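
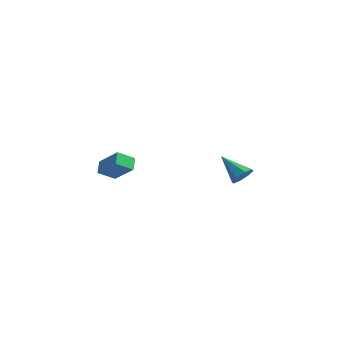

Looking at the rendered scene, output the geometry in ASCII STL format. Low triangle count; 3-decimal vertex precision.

solid 
facet normal 0.787 -0.032 -0.616
outer loop
vertex 0.345 3.767 -1.956
vertex -0.108 3.54 -2.523
vertex 0.127 4.213 -2.258
endloop
endfacet
facet normal 0.180 0.610 0.771
outer loop
vertex 0.345 3.767 -1.956
vertex 0.127 4.213 -2.258
vertex -1.572 3.6 -1.377
endloop
endfacet
facet normal 0.787 -0.032 -0.616
outer loop
vertex 0.127 4.213 -2.258
vertex -0.108 3.54 -2.523
vertex -0.229 4.265 -2.716
endloop
endfacet
facet normal -0.203 0.943 0.265
outer loop
vertex 0.127 4.213 -2.258
vertex -0.229 4.265 -2.716
vertex -1.572 3.6 -1.377
endloop
endfacet
facet normal 0.787 -0.033 -0.616
outer loop
vertex -0.229 4.265 -2.716
vertex -0.108 3.54 -2.523
vertex -0.514 3.893 -3.06
endloop
endfacet
facet normal -0.629 0.730 -0.268
outer loop
vertex -0.229 4.265 -2.716
vertex -0.514 3.893 -3.06
vertex -1.572 3.6 -1.377
endloop
endfacet
facet normal 0.787 -0.031 -0.616
outer loop
vertex -0.514 3.893 -3.06
vertex -0.108 3.54 -2.523
vertex -0.56 3.314 -3.09
endloop
endfacet
facet normal -0.850 0.094 -0.518
outer loop
vertex -0.514 3.893 -3.06
vertex -0.56 3.314 -3.09
vertex -1.572 3.6 -1.377
endloop
endfacet
facet normal 0.788 -0.033 -0.615
outer loop
vertex -0.56 3.314 -3.09
vertex -0.108 3.54 -2.523
vertex -0.342 2.867 -2.787
endloop
endfacet
facet normal -0.736 -0.587 -0.337
outer loop
vertex -0.56 3.314 -3.09
vertex -0.342 2.867 -2.787
vertex -1.572 3.6 -1.377
endloop
endfacet
facet normal 0.788 -0.032 -0.615
outer loop
vertex -0.342 2.867 -2.787
vertex -0.108 3.54 -2.523
vertex 0.013 2.815 -2.33
endloop
endfacet
facet normal -0.353 -0.920 0.170
outer loop
vertex -0.342 2.867 -2.787
vertex 0.013 2.815 -2.33
vertex -1.572 3.6 -1.377
endloop
endfacet
facet normal 0.787 -0.032 -0.615
outer loop
vertex 0.013 2.815 -2.33
vertex -0.108 3.54 -2.523
vertex 0.298 3.188 -1.985
endloop
endfacet
facet normal 0.073 -0.707 0.704
outer loop
vertex 0.013 2.815 -2.33
vertex 0.298 3.188 -1.985
vertex -1.572 3.6 -1.377
endloop
endfacet
facet normal 0.787 -0.033 -0.616
outer loop
vertex 0.298 3.188 -1.985
vertex -0.108 3.54 -2.523
vertex 0.345 3.767 -1.956
endloop
endfacet
facet normal 0.294 -0.072 0.953
outer loop
vertex 0.298 3.188 -1.985
vertex 0.345 3.767 -1.956
vertex -1.572 3.6 -1.377
endloop
endfacet
facet normal -0.786 0.079 -0.613
outer loop
vertex -3.733 -4.461 -0.457
vertex -4.082 -3.861 0.068
vertex -3.216 -3.668 -1.019
endloop
endfacet
facet normal 0.401 -0.689 -0.604
outer loop
vertex -1.918 -3.799 -0.008
vertex -3.733 -4.461 -0.457
vertex -3.216 -3.668 -1.019
endloop
endfacet
facet normal -0.786 0.080 -0.612
outer loop
vertex -3.216 -3.668 -1.019
vertex -4.082 -3.861 0.068
vertex -3.565 -3.069 -0.493
endloop
endfacet
facet normal 0.470 0.721 -0.510
outer loop
vertex -3.565 -3.069 -0.493
vertex -1.918 -3.799 -0.008
vertex -3.216 -3.668 -1.019
endloop
endfacet
facet normal -0.470 -0.720 0.510
outer loop
vertex -3.733 -4.461 -0.457
vertex -2.784 -3.992 1.079
vertex -4.082 -3.861 0.068
endloop
endfacet
facet normal 0.401 -0.689 -0.604
outer loop
vertex -2.435 -4.591 0.553
vertex -3.733 -4.461 -0.457
vertex -1.918 -3.799 -0.008
endloop
endfacet
facet normal -0.469 -0.721 0.510
outer loop
vertex -2.435 -4.591 0.553
vertex -2.784 -3.992 1.079
vertex -3.733 -4.461 -0.457
endloop
endfacet
facet normal -0.401 0.689 0.604
outer loop
vertex -4.082 -3.861 0.068
vertex -2.784 -3.992 1.079
vertex -3.565 -3.069 -0.493
endloop
endfacet
facet normal 0.470 0.720 -0.511
outer loop
vertex -2.267 -3.199 0.517
vertex -1.918 -3.799 -0.008
vertex -3.565 -3.069 -0.493
endloop
endfacet
facet normal -0.401 0.689 0.604
outer loop
vertex -3.565 -3.069 -0.493
vertex -2.784 -3.992 1.079
vertex -2.267 -3.199 0.517
endloop
endfacet
facet normal 0.786 -0.079 0.613
outer loop
vertex -2.267 -3.199 0.517
vertex -2.435 -4.591 0.553
vertex -1.918 -3.799 -0.008
endloop
endfacet
facet normal 0.787 -0.079 0.612
outer loop
vertex -2.784 -3.992 1.079
vertex -2.435 -4.591 0.553
vertex -2.267 -3.199 0.517
endloop
endfacet

endsolid


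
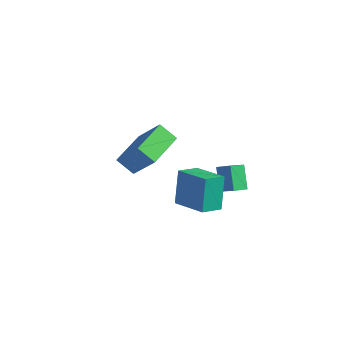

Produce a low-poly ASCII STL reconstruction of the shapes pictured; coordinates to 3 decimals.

solid 
facet normal -0.953 0.140 -0.268
outer loop
vertex 0.851 -1.338 3.701
vertex 1.091 -0.379 3.346
vertex 1.176 -1.971 2.213
endloop
endfacet
facet normal -0.228 -0.913 0.338
outer loop
vertex 2.749 -2.201 2.654
vertex 0.851 -1.338 3.701
vertex 1.176 -1.971 2.213
endloop
endfacet
facet normal -0.953 0.139 -0.267
outer loop
vertex 1.176 -1.971 2.213
vertex 1.091 -0.379 3.346
vertex 1.416 -1.013 1.857
endloop
endfacet
facet normal 0.197 -0.384 -0.902
outer loop
vertex 1.416 -1.013 1.857
vertex 2.749 -2.201 2.654
vertex 1.176 -1.971 2.213
endloop
endfacet
facet normal -0.197 0.383 0.902
outer loop
vertex 0.851 -1.338 3.701
vertex 2.664 -0.609 3.787
vertex 1.091 -0.379 3.346
endloop
endfacet
facet normal -0.228 -0.913 0.339
outer loop
vertex 2.424 -1.567 4.143
vertex 0.851 -1.338 3.701
vertex 2.749 -2.201 2.654
endloop
endfacet
facet normal -0.197 0.385 0.902
outer loop
vertex 2.424 -1.567 4.143
vertex 2.664 -0.609 3.787
vertex 0.851 -1.338 3.701
endloop
endfacet
facet normal 0.228 0.913 -0.339
outer loop
vertex 1.091 -0.379 3.346
vertex 2.664 -0.609 3.787
vertex 1.416 -1.013 1.857
endloop
endfacet
facet normal 0.198 -0.383 -0.902
outer loop
vertex 2.989 -1.242 2.299
vertex 2.749 -2.201 2.654
vertex 1.416 -1.013 1.857
endloop
endfacet
facet normal 0.228 0.913 -0.339
outer loop
vertex 1.416 -1.013 1.857
vertex 2.664 -0.609 3.787
vertex 2.989 -1.242 2.299
endloop
endfacet
facet normal 0.953 -0.140 0.268
outer loop
vertex 2.989 -1.242 2.299
vertex 2.424 -1.567 4.143
vertex 2.749 -2.201 2.654
endloop
endfacet
facet normal 0.953 -0.139 0.268
outer loop
vertex 2.664 -0.609 3.787
vertex 2.424 -1.567 4.143
vertex 2.989 -1.242 2.299
endloop
endfacet
facet normal -0.844 0.010 -0.536
outer loop
vertex 0.236 2.101 1.258
vertex 0.43 2.82 0.966
vertex 0.838 1.549 0.298
endloop
endfacet
facet normal -0.242 -0.899 0.365
outer loop
vertex 1.59 1.54 0.774
vertex 0.236 2.101 1.258
vertex 0.838 1.549 0.298
endloop
endfacet
facet normal -0.844 0.010 -0.536
outer loop
vertex 0.838 1.549 0.298
vertex 0.43 2.82 0.966
vertex 1.032 2.268 0.006
endloop
endfacet
facet normal 0.477 -0.438 -0.762
outer loop
vertex 1.032 2.268 0.006
vertex 1.59 1.54 0.774
vertex 0.838 1.549 0.298
endloop
endfacet
facet normal -0.477 0.438 0.762
outer loop
vertex 0.236 2.101 1.258
vertex 1.182 2.811 1.442
vertex 0.43 2.82 0.966
endloop
endfacet
facet normal -0.242 -0.899 0.365
outer loop
vertex 0.988 2.092 1.734
vertex 0.236 2.101 1.258
vertex 1.59 1.54 0.774
endloop
endfacet
facet normal -0.477 0.438 0.762
outer loop
vertex 0.988 2.092 1.734
vertex 1.182 2.811 1.442
vertex 0.236 2.101 1.258
endloop
endfacet
facet normal 0.242 0.899 -0.365
outer loop
vertex 0.43 2.82 0.966
vertex 1.182 2.811 1.442
vertex 1.032 2.268 0.006
endloop
endfacet
facet normal 0.477 -0.438 -0.762
outer loop
vertex 1.784 2.259 0.482
vertex 1.59 1.54 0.774
vertex 1.032 2.268 0.006
endloop
endfacet
facet normal 0.242 0.899 -0.365
outer loop
vertex 1.032 2.268 0.006
vertex 1.182 2.811 1.442
vertex 1.784 2.259 0.482
endloop
endfacet
facet normal 0.844 -0.010 0.536
outer loop
vertex 1.784 2.259 0.482
vertex 0.988 2.092 1.734
vertex 1.59 1.54 0.774
endloop
endfacet
facet normal 0.844 -0.010 0.536
outer loop
vertex 1.182 2.811 1.442
vertex 0.988 2.092 1.734
vertex 1.784 2.259 0.482
endloop
endfacet
facet normal -0.752 -0.186 0.632
outer loop
vertex -2.62 0.279 2.259
vertex -2.902 2.175 2.482
vertex -3.808 0.269 0.841
endloop
endfacet
facet normal 0.147 -0.982 -0.116
outer loop
vertex -3.018 0.465 0.178
vertex -2.62 0.279 2.259
vertex -3.808 0.269 0.841
endloop
endfacet
facet normal -0.752 -0.187 0.632
outer loop
vertex -3.808 0.269 0.841
vertex -2.902 2.175 2.482
vertex -4.09 2.165 1.065
endloop
endfacet
facet normal -0.642 -0.005 -0.767
outer loop
vertex -4.09 2.165 1.065
vertex -3.018 0.465 0.178
vertex -3.808 0.269 0.841
endloop
endfacet
facet normal 0.642 0.005 0.767
outer loop
vertex -2.62 0.279 2.259
vertex -2.112 2.371 1.819
vertex -2.902 2.175 2.482
endloop
endfacet
facet normal 0.146 -0.982 -0.116
outer loop
vertex -1.83 0.475 1.595
vertex -2.62 0.279 2.259
vertex -3.018 0.465 0.178
endloop
endfacet
facet normal 0.643 0.005 0.766
outer loop
vertex -1.83 0.475 1.595
vertex -2.112 2.371 1.819
vertex -2.62 0.279 2.259
endloop
endfacet
facet normal -0.146 0.982 0.116
outer loop
vertex -2.902 2.175 2.482
vertex -2.112 2.371 1.819
vertex -4.09 2.165 1.065
endloop
endfacet
facet normal -0.643 -0.005 -0.766
outer loop
vertex -3.3 2.361 0.401
vertex -3.018 0.465 0.178
vertex -4.09 2.165 1.065
endloop
endfacet
facet normal -0.146 0.982 0.116
outer loop
vertex -4.09 2.165 1.065
vertex -2.112 2.371 1.819
vertex -3.3 2.361 0.401
endloop
endfacet
facet normal 0.752 0.186 -0.632
outer loop
vertex -3.3 2.361 0.401
vertex -1.83 0.475 1.595
vertex -3.018 0.465 0.178
endloop
endfacet
facet normal 0.752 0.187 -0.632
outer loop
vertex -2.112 2.371 1.819
vertex -1.83 0.475 1.595
vertex -3.3 2.361 0.401
endloop
endfacet

endsolid


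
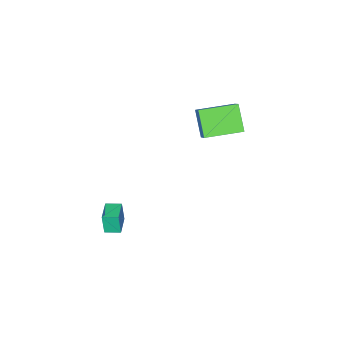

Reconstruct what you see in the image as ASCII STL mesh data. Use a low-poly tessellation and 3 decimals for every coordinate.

solid 
facet normal -0.844 0.534 0.045
outer loop
vertex -4.424 2.861 2.962
vertex -3.865 3.838 1.853
vertex -4.927 2.14 2.074
endloop
endfacet
facet normal -0.354 -0.618 0.702
outer loop
vertex -3.255 1.082 1.987
vertex -4.424 2.861 2.962
vertex -4.927 2.14 2.074
endloop
endfacet
facet normal -0.844 0.534 0.043
outer loop
vertex -4.927 2.14 2.074
vertex -3.865 3.838 1.853
vertex -4.367 3.116 0.965
endloop
endfacet
facet normal -0.402 -0.577 -0.711
outer loop
vertex -4.367 3.116 0.965
vertex -3.255 1.082 1.987
vertex -4.927 2.14 2.074
endloop
endfacet
facet normal 0.402 0.577 0.711
outer loop
vertex -4.424 2.861 2.962
vertex -2.193 2.78 1.766
vertex -3.865 3.838 1.853
endloop
endfacet
facet normal -0.354 -0.618 0.702
outer loop
vertex -2.753 1.804 2.875
vertex -4.424 2.861 2.962
vertex -3.255 1.082 1.987
endloop
endfacet
facet normal 0.402 0.577 0.711
outer loop
vertex -2.753 1.804 2.875
vertex -2.193 2.78 1.766
vertex -4.424 2.861 2.962
endloop
endfacet
facet normal 0.354 0.618 -0.702
outer loop
vertex -3.865 3.838 1.853
vertex -2.193 2.78 1.766
vertex -4.367 3.116 0.965
endloop
endfacet
facet normal -0.402 -0.577 -0.711
outer loop
vertex -2.696 2.059 0.878
vertex -3.255 1.082 1.987
vertex -4.367 3.116 0.965
endloop
endfacet
facet normal 0.354 0.618 -0.702
outer loop
vertex -4.367 3.116 0.965
vertex -2.193 2.78 1.766
vertex -2.696 2.059 0.878
endloop
endfacet
facet normal 0.845 -0.533 -0.044
outer loop
vertex -2.696 2.059 0.878
vertex -2.753 1.804 2.875
vertex -3.255 1.082 1.987
endloop
endfacet
facet normal 0.844 -0.534 -0.044
outer loop
vertex -2.193 2.78 1.766
vertex -2.753 1.804 2.875
vertex -2.696 2.059 0.878
endloop
endfacet
facet normal -0.635 0.765 0.107
outer loop
vertex 1.785 1.186 -1.953
vertex 2.643 1.881 -1.833
vertex 1.803 1.359 -3.08
endloop
endfacet
facet normal -0.773 -0.625 -0.108
outer loop
vertex 2.317 0.739 -3.167
vertex 1.785 1.186 -1.953
vertex 1.803 1.359 -3.08
endloop
endfacet
facet normal -0.635 0.765 0.108
outer loop
vertex 1.803 1.359 -3.08
vertex 2.643 1.881 -1.833
vertex 2.66 2.054 -2.96
endloop
endfacet
facet normal 0.015 0.152 -0.988
outer loop
vertex 2.66 2.054 -2.96
vertex 2.317 0.739 -3.167
vertex 1.803 1.359 -3.08
endloop
endfacet
facet normal -0.015 -0.152 0.988
outer loop
vertex 1.785 1.186 -1.953
vertex 3.157 1.261 -1.92
vertex 2.643 1.881 -1.833
endloop
endfacet
facet normal -0.772 -0.626 -0.108
outer loop
vertex 2.3 0.566 -2.04
vertex 1.785 1.186 -1.953
vertex 2.317 0.739 -3.167
endloop
endfacet
facet normal -0.015 -0.152 0.988
outer loop
vertex 2.3 0.566 -2.04
vertex 3.157 1.261 -1.92
vertex 1.785 1.186 -1.953
endloop
endfacet
facet normal 0.773 0.626 0.108
outer loop
vertex 2.643 1.881 -1.833
vertex 3.157 1.261 -1.92
vertex 2.66 2.054 -2.96
endloop
endfacet
facet normal 0.015 0.152 -0.988
outer loop
vertex 3.175 1.434 -3.047
vertex 2.317 0.739 -3.167
vertex 2.66 2.054 -2.96
endloop
endfacet
facet normal 0.772 0.626 0.108
outer loop
vertex 2.66 2.054 -2.96
vertex 3.157 1.261 -1.92
vertex 3.175 1.434 -3.047
endloop
endfacet
facet normal 0.635 -0.765 -0.108
outer loop
vertex 3.175 1.434 -3.047
vertex 2.3 0.566 -2.04
vertex 2.317 0.739 -3.167
endloop
endfacet
facet normal 0.635 -0.765 -0.107
outer loop
vertex 3.157 1.261 -1.92
vertex 2.3 0.566 -2.04
vertex 3.175 1.434 -3.047
endloop
endfacet

endsolid


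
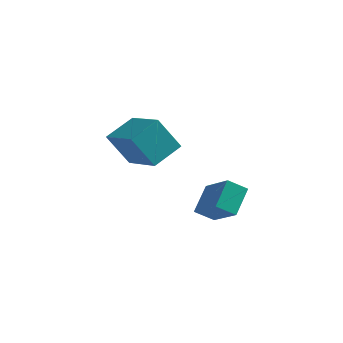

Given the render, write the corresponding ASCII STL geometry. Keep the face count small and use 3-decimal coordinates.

solid 
facet normal -0.488 -0.209 0.847
outer loop
vertex -0.978 -0.046 4.582
vertex -2.509 0.985 3.954
vertex -1.522 -1.223 3.979
endloop
endfacet
facet normal 0.785 -0.528 0.322
outer loop
vertex -0.731 -0.885 2.606
vertex -0.978 -0.046 4.582
vertex -1.522 -1.223 3.979
endloop
endfacet
facet normal -0.489 -0.209 0.847
outer loop
vertex -1.522 -1.223 3.979
vertex -2.509 0.985 3.954
vertex -3.053 -0.192 3.35
endloop
endfacet
facet normal -0.381 -0.823 -0.422
outer loop
vertex -3.053 -0.192 3.35
vertex -0.731 -0.885 2.606
vertex -1.522 -1.223 3.979
endloop
endfacet
facet normal 0.381 0.823 0.422
outer loop
vertex -0.978 -0.046 4.582
vertex -1.718 1.323 2.581
vertex -2.509 0.985 3.954
endloop
endfacet
facet normal 0.785 -0.528 0.323
outer loop
vertex -0.187 0.292 3.21
vertex -0.978 -0.046 4.582
vertex -0.731 -0.885 2.606
endloop
endfacet
facet normal 0.381 0.823 0.422
outer loop
vertex -0.187 0.292 3.21
vertex -1.718 1.323 2.581
vertex -0.978 -0.046 4.582
endloop
endfacet
facet normal -0.785 0.528 -0.322
outer loop
vertex -2.509 0.985 3.954
vertex -1.718 1.323 2.581
vertex -3.053 -0.192 3.35
endloop
endfacet
facet normal -0.381 -0.823 -0.422
outer loop
vertex -2.262 0.146 1.978
vertex -0.731 -0.885 2.606
vertex -3.053 -0.192 3.35
endloop
endfacet
facet normal -0.785 0.528 -0.323
outer loop
vertex -3.053 -0.192 3.35
vertex -1.718 1.323 2.581
vertex -2.262 0.146 1.978
endloop
endfacet
facet normal 0.488 0.209 -0.847
outer loop
vertex -2.262 0.146 1.978
vertex -0.187 0.292 3.21
vertex -0.731 -0.885 2.606
endloop
endfacet
facet normal 0.488 0.208 -0.847
outer loop
vertex -1.718 1.323 2.581
vertex -0.187 0.292 3.21
vertex -2.262 0.146 1.978
endloop
endfacet
facet normal -0.690 0.472 -0.549
outer loop
vertex 1.256 -1.833 1.102
vertex 1.288 -0.813 1.939
vertex 1.892 -1.46 0.623
endloop
endfacet
facet normal -0.024 -0.773 -0.634
outer loop
vertex 3.072 -2.267 1.561
vertex 1.256 -1.833 1.102
vertex 1.892 -1.46 0.623
endloop
endfacet
facet normal -0.690 0.472 -0.549
outer loop
vertex 1.892 -1.46 0.623
vertex 1.288 -0.813 1.939
vertex 1.925 -0.44 1.459
endloop
endfacet
facet normal 0.723 0.424 -0.545
outer loop
vertex 1.925 -0.44 1.459
vertex 3.072 -2.267 1.561
vertex 1.892 -1.46 0.623
endloop
endfacet
facet normal -0.723 -0.424 0.545
outer loop
vertex 1.256 -1.833 1.102
vertex 2.468 -1.62 2.877
vertex 1.288 -0.813 1.939
endloop
endfacet
facet normal -0.025 -0.773 -0.634
outer loop
vertex 2.435 -2.64 2.041
vertex 1.256 -1.833 1.102
vertex 3.072 -2.267 1.561
endloop
endfacet
facet normal -0.724 -0.423 0.545
outer loop
vertex 2.435 -2.64 2.041
vertex 2.468 -1.62 2.877
vertex 1.256 -1.833 1.102
endloop
endfacet
facet normal 0.025 0.773 0.634
outer loop
vertex 1.288 -0.813 1.939
vertex 2.468 -1.62 2.877
vertex 1.925 -0.44 1.459
endloop
endfacet
facet normal 0.724 0.424 -0.544
outer loop
vertex 3.104 -1.247 2.398
vertex 3.072 -2.267 1.561
vertex 1.925 -0.44 1.459
endloop
endfacet
facet normal 0.024 0.773 0.634
outer loop
vertex 1.925 -0.44 1.459
vertex 2.468 -1.62 2.877
vertex 3.104 -1.247 2.398
endloop
endfacet
facet normal 0.690 -0.472 0.549
outer loop
vertex 3.104 -1.247 2.398
vertex 2.435 -2.64 2.041
vertex 3.072 -2.267 1.561
endloop
endfacet
facet normal 0.690 -0.472 0.549
outer loop
vertex 2.468 -1.62 2.877
vertex 2.435 -2.64 2.041
vertex 3.104 -1.247 2.398
endloop
endfacet

endsolid


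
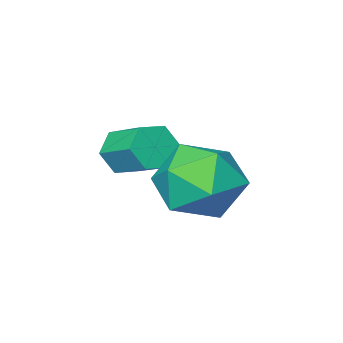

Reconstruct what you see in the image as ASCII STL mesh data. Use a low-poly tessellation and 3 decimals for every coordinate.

solid 
facet normal -0.160 0.877 0.453
outer loop
vertex -3.717 2.318 -1.195
vertex -3.072 1.921 -0.199
vertex -2.483 2.51 -1.132
endloop
endfacet
facet normal -0.136 0.957 -0.256
outer loop
vertex -3.717 2.318 -1.195
vertex -2.483 2.51 -1.132
vertex -3.006 2.147 -2.21
endloop
endfacet
facet normal -0.643 0.542 -0.541
outer loop
vertex -3.717 2.318 -1.195
vertex -3.006 2.147 -2.21
vertex -3.918 1.334 -1.942
endloop
endfacet
facet normal -0.978 0.207 -0.010
outer loop
vertex -3.717 2.318 -1.195
vertex -3.918 1.334 -1.942
vertex -3.96 1.195 -0.699
endloop
endfacet
facet normal -0.680 0.414 0.605
outer loop
vertex -3.717 2.318 -1.195
vertex -3.96 1.195 -0.699
vertex -3.072 1.921 -0.199
endloop
endfacet
facet normal 0.497 0.720 -0.484
outer loop
vertex -3.006 2.147 -2.21
vertex -2.483 2.51 -1.132
vertex -1.92 1.645 -1.841
endloop
endfacet
facet normal 0.459 0.591 0.663
outer loop
vertex -2.483 2.51 -1.132
vertex -3.072 1.921 -0.199
vertex -1.962 1.506 -0.598
endloop
endfacet
facet normal -0.383 -0.159 0.910
outer loop
vertex -3.072 1.921 -0.199
vertex -3.96 1.195 -0.699
vertex -2.874 0.693 -0.33
endloop
endfacet
facet normal -0.865 -0.494 -0.084
outer loop
vertex -3.96 1.195 -0.699
vertex -3.918 1.334 -1.942
vertex -3.397 0.33 -1.408
endloop
endfacet
facet normal -0.322 0.049 -0.946
outer loop
vertex -3.918 1.334 -1.942
vertex -3.006 2.147 -2.21
vertex -2.808 0.919 -2.341
endloop
endfacet
facet normal 0.978 -0.207 0.010
outer loop
vertex -2.163 0.522 -1.345
vertex -1.92 1.645 -1.841
vertex -1.962 1.506 -0.598
endloop
endfacet
facet normal 0.643 -0.542 0.541
outer loop
vertex -2.163 0.522 -1.345
vertex -1.962 1.506 -0.598
vertex -2.874 0.693 -0.33
endloop
endfacet
facet normal 0.136 -0.957 0.256
outer loop
vertex -2.163 0.522 -1.345
vertex -2.874 0.693 -0.33
vertex -3.397 0.33 -1.408
endloop
endfacet
facet normal 0.160 -0.877 -0.453
outer loop
vertex -2.163 0.522 -1.345
vertex -3.397 0.33 -1.408
vertex -2.808 0.919 -2.341
endloop
endfacet
facet normal 0.680 -0.414 -0.605
outer loop
vertex -2.163 0.522 -1.345
vertex -2.808 0.919 -2.341
vertex -1.92 1.645 -1.841
endloop
endfacet
facet normal 0.865 0.494 0.084
outer loop
vertex -1.962 1.506 -0.598
vertex -1.92 1.645 -1.841
vertex -2.483 2.51 -1.132
endloop
endfacet
facet normal 0.322 -0.049 0.946
outer loop
vertex -2.874 0.693 -0.33
vertex -1.962 1.506 -0.598
vertex -3.072 1.921 -0.199
endloop
endfacet
facet normal -0.497 -0.720 0.484
outer loop
vertex -3.397 0.33 -1.408
vertex -2.874 0.693 -0.33
vertex -3.96 1.195 -0.699
endloop
endfacet
facet normal -0.459 -0.591 -0.663
outer loop
vertex -2.808 0.919 -2.341
vertex -3.397 0.33 -1.408
vertex -3.918 1.334 -1.942
endloop
endfacet
facet normal 0.383 0.159 -0.910
outer loop
vertex -1.92 1.645 -1.841
vertex -2.808 0.919 -2.341
vertex -3.006 2.147 -2.21
endloop
endfacet
facet normal 0.061 -0.889 -0.455
outer loop
vertex -2.294 -1.479 -0.633
vertex -2.539 -1.179 -1.252
vertex -1.822 -1.2 -1.115
endloop
endfacet
facet normal 0.760 -0.255 0.597
outer loop
vertex -2.294 -1.479 -0.633
vertex -1.822 -1.2 -1.115
vertex -2.376 -0.262 -0.01
endloop
endfacet
facet normal 0.760 -0.255 0.597
outer loop
vertex -2.376 -0.262 -0.01
vertex -1.822 -1.2 -1.115
vertex -1.904 0.017 -0.492
endloop
endfacet
facet normal -0.059 0.888 0.456
outer loop
vertex -2.376 -0.262 -0.01
vertex -1.904 0.017 -0.492
vertex -2.621 0.039 -0.628
endloop
endfacet
facet normal 0.061 -0.889 -0.455
outer loop
vertex -1.822 -1.2 -1.115
vertex -2.539 -1.179 -1.252
vertex -2.067 -0.9 -1.734
endloop
endfacet
facet normal 0.940 0.203 -0.274
outer loop
vertex -1.822 -1.2 -1.115
vertex -2.067 -0.9 -1.734
vertex -1.904 0.017 -0.492
endloop
endfacet
facet normal 0.940 0.203 -0.274
outer loop
vertex -1.904 0.017 -0.492
vertex -2.067 -0.9 -1.734
vertex -2.149 0.317 -1.111
endloop
endfacet
facet normal -0.059 0.889 0.454
outer loop
vertex -1.904 0.017 -0.492
vertex -2.149 0.317 -1.111
vertex -2.621 0.039 -0.628
endloop
endfacet
facet normal 0.059 -0.888 -0.456
outer loop
vertex -2.067 -0.9 -1.734
vertex -2.539 -1.179 -1.252
vertex -2.784 -0.878 -1.87
endloop
endfacet
facet normal 0.179 0.458 -0.871
outer loop
vertex -2.067 -0.9 -1.734
vertex -2.784 -0.878 -1.87
vertex -2.149 0.317 -1.111
endloop
endfacet
facet normal 0.179 0.458 -0.871
outer loop
vertex -2.149 0.317 -1.111
vertex -2.784 -0.878 -1.87
vertex -2.866 0.339 -1.247
endloop
endfacet
facet normal -0.059 0.889 0.454
outer loop
vertex -2.149 0.317 -1.111
vertex -2.866 0.339 -1.247
vertex -2.621 0.039 -0.628
endloop
endfacet
facet normal 0.059 -0.888 -0.456
outer loop
vertex -2.784 -0.878 -1.87
vertex -2.539 -1.179 -1.252
vertex -3.256 -1.157 -1.388
endloop
endfacet
facet normal -0.760 0.255 -0.597
outer loop
vertex -2.784 -0.878 -1.87
vertex -3.256 -1.157 -1.388
vertex -2.866 0.339 -1.247
endloop
endfacet
facet normal -0.760 0.255 -0.597
outer loop
vertex -2.866 0.339 -1.247
vertex -3.256 -1.157 -1.388
vertex -3.338 0.06 -0.765
endloop
endfacet
facet normal -0.061 0.889 0.455
outer loop
vertex -2.866 0.339 -1.247
vertex -3.338 0.06 -0.765
vertex -2.621 0.039 -0.628
endloop
endfacet
facet normal 0.059 -0.889 -0.454
outer loop
vertex -3.256 -1.157 -1.388
vertex -2.539 -1.179 -1.252
vertex -3.011 -1.457 -0.769
endloop
endfacet
facet normal -0.940 -0.203 0.274
outer loop
vertex -3.256 -1.157 -1.388
vertex -3.011 -1.457 -0.769
vertex -3.338 0.06 -0.765
endloop
endfacet
facet normal -0.940 -0.203 0.274
outer loop
vertex -3.338 0.06 -0.765
vertex -3.011 -1.457 -0.769
vertex -3.093 -0.24 -0.146
endloop
endfacet
facet normal -0.061 0.889 0.455
outer loop
vertex -3.338 0.06 -0.765
vertex -3.093 -0.24 -0.146
vertex -2.621 0.039 -0.628
endloop
endfacet
facet normal 0.059 -0.889 -0.454
outer loop
vertex -3.011 -1.457 -0.769
vertex -2.539 -1.179 -1.252
vertex -2.294 -1.479 -0.633
endloop
endfacet
facet normal -0.179 -0.458 0.871
outer loop
vertex -3.011 -1.457 -0.769
vertex -2.294 -1.479 -0.633
vertex -3.093 -0.24 -0.146
endloop
endfacet
facet normal -0.179 -0.458 0.871
outer loop
vertex -3.093 -0.24 -0.146
vertex -2.294 -1.479 -0.633
vertex -2.376 -0.262 -0.01
endloop
endfacet
facet normal -0.059 0.888 0.456
outer loop
vertex -3.093 -0.24 -0.146
vertex -2.376 -0.262 -0.01
vertex -2.621 0.039 -0.628
endloop
endfacet

endsolid


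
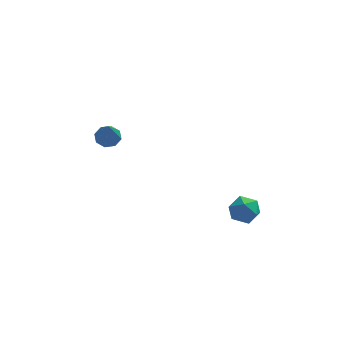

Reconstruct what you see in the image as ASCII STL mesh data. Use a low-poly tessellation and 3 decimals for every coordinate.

solid 
facet normal -0.262 0.917 0.302
outer loop
vertex 1.921 -1.14 -0.742
vertex 2.25 -1.285 -0.017
vertex 2.699 -0.962 -0.608
endloop
endfacet
facet normal -0.138 0.906 -0.401
outer loop
vertex 1.921 -1.14 -0.742
vertex 2.699 -0.962 -0.608
vertex 2.477 -1.305 -1.307
endloop
endfacet
facet normal -0.579 0.427 -0.694
outer loop
vertex 1.921 -1.14 -0.742
vertex 2.477 -1.305 -1.307
vertex 1.89 -1.84 -1.147
endloop
endfacet
facet normal -0.974 0.143 -0.173
outer loop
vertex 1.921 -1.14 -0.742
vertex 1.89 -1.84 -1.147
vertex 1.75 -1.828 -0.35
endloop
endfacet
facet normal -0.778 0.445 0.442
outer loop
vertex 1.921 -1.14 -0.742
vertex 1.75 -1.828 -0.35
vertex 2.25 -1.285 -0.017
endloop
endfacet
facet normal 0.532 0.681 -0.503
outer loop
vertex 2.477 -1.305 -1.307
vertex 2.699 -0.962 -0.608
vertex 3.15 -1.552 -0.93
endloop
endfacet
facet normal 0.331 0.699 0.634
outer loop
vertex 2.699 -0.962 -0.608
vertex 2.25 -1.285 -0.017
vertex 3.01 -1.54 -0.133
endloop
endfacet
facet normal -0.505 -0.063 0.861
outer loop
vertex 2.25 -1.285 -0.017
vertex 1.75 -1.828 -0.35
vertex 2.423 -2.075 0.027
endloop
endfacet
facet normal -0.822 -0.554 -0.136
outer loop
vertex 1.75 -1.828 -0.35
vertex 1.89 -1.84 -1.147
vertex 2.201 -2.418 -0.672
endloop
endfacet
facet normal -0.181 -0.094 -0.979
outer loop
vertex 1.89 -1.84 -1.147
vertex 2.477 -1.305 -1.307
vertex 2.65 -2.095 -1.263
endloop
endfacet
facet normal 0.974 -0.143 0.173
outer loop
vertex 2.979 -2.24 -0.538
vertex 3.15 -1.552 -0.93
vertex 3.01 -1.54 -0.133
endloop
endfacet
facet normal 0.579 -0.427 0.694
outer loop
vertex 2.979 -2.24 -0.538
vertex 3.01 -1.54 -0.133
vertex 2.423 -2.075 0.027
endloop
endfacet
facet normal 0.138 -0.906 0.401
outer loop
vertex 2.979 -2.24 -0.538
vertex 2.423 -2.075 0.027
vertex 2.201 -2.418 -0.672
endloop
endfacet
facet normal 0.262 -0.917 -0.302
outer loop
vertex 2.979 -2.24 -0.538
vertex 2.201 -2.418 -0.672
vertex 2.65 -2.095 -1.263
endloop
endfacet
facet normal 0.778 -0.445 -0.442
outer loop
vertex 2.979 -2.24 -0.538
vertex 2.65 -2.095 -1.263
vertex 3.15 -1.552 -0.93
endloop
endfacet
facet normal 0.822 0.554 0.136
outer loop
vertex 3.01 -1.54 -0.133
vertex 3.15 -1.552 -0.93
vertex 2.699 -0.962 -0.608
endloop
endfacet
facet normal 0.181 0.094 0.979
outer loop
vertex 2.423 -2.075 0.027
vertex 3.01 -1.54 -0.133
vertex 2.25 -1.285 -0.017
endloop
endfacet
facet normal -0.532 -0.681 0.503
outer loop
vertex 2.201 -2.418 -0.672
vertex 2.423 -2.075 0.027
vertex 1.75 -1.828 -0.35
endloop
endfacet
facet normal -0.331 -0.699 -0.634
outer loop
vertex 2.65 -2.095 -1.263
vertex 2.201 -2.418 -0.672
vertex 1.89 -1.84 -1.147
endloop
endfacet
facet normal 0.505 0.063 -0.861
outer loop
vertex 3.15 -1.552 -0.93
vertex 2.65 -2.095 -1.263
vertex 2.477 -1.305 -1.307
endloop
endfacet
facet normal -0.053 0.624 -0.779
outer loop
vertex -3.38 1.373 1.362
vertex -3.725 1.773 1.706
vertex -3.109 1.693 1.6
endloop
endfacet
facet normal 0.809 -0.564 -0.163
outer loop
vertex -3.38 1.373 1.362
vertex -3.109 1.693 1.6
vertex -3.615 0.467 3.334
endloop
endfacet
facet normal -0.053 0.625 -0.779
outer loop
vertex -3.109 1.693 1.6
vertex -3.725 1.773 1.706
vertex -3.199 2.059 1.9
endloop
endfacet
facet normal 0.959 0.004 0.283
outer loop
vertex -3.109 1.693 1.6
vertex -3.199 2.059 1.9
vertex -3.615 0.467 3.334
endloop
endfacet
facet normal -0.052 0.624 -0.779
outer loop
vertex -3.199 2.059 1.9
vertex -3.725 1.773 1.706
vertex -3.597 2.258 2.086
endloop
endfacet
facet normal 0.556 0.472 0.685
outer loop
vertex -3.199 2.059 1.9
vertex -3.597 2.258 2.086
vertex -3.615 0.467 3.334
endloop
endfacet
facet normal -0.053 0.624 -0.779
outer loop
vertex -3.597 2.258 2.086
vertex -3.725 1.773 1.706
vertex -4.07 2.172 2.049
endloop
endfacet
facet normal -0.166 0.565 0.808
outer loop
vertex -3.597 2.258 2.086
vertex -4.07 2.172 2.049
vertex -3.615 0.467 3.334
endloop
endfacet
facet normal -0.052 0.625 -0.779
outer loop
vertex -4.07 2.172 2.049
vertex -3.725 1.773 1.706
vertex -4.341 1.853 1.811
endloop
endfacet
facet normal -0.781 0.230 0.581
outer loop
vertex -4.07 2.172 2.049
vertex -4.341 1.853 1.811
vertex -3.615 0.467 3.334
endloop
endfacet
facet normal -0.052 0.624 -0.779
outer loop
vertex -4.341 1.853 1.811
vertex -3.725 1.773 1.706
vertex -4.251 1.486 1.511
endloop
endfacet
facet normal -0.931 -0.339 0.135
outer loop
vertex -4.341 1.853 1.811
vertex -4.251 1.486 1.511
vertex -3.615 0.467 3.334
endloop
endfacet
facet normal -0.052 0.625 -0.779
outer loop
vertex -4.251 1.486 1.511
vertex -3.725 1.773 1.706
vertex -3.853 1.287 1.325
endloop
endfacet
facet normal -0.528 -0.806 -0.267
outer loop
vertex -4.251 1.486 1.511
vertex -3.853 1.287 1.325
vertex -3.615 0.467 3.334
endloop
endfacet
facet normal -0.053 0.625 -0.779
outer loop
vertex -3.853 1.287 1.325
vertex -3.725 1.773 1.706
vertex -3.38 1.373 1.362
endloop
endfacet
facet normal 0.194 -0.900 -0.390
outer loop
vertex -3.853 1.287 1.325
vertex -3.38 1.373 1.362
vertex -3.615 0.467 3.334
endloop
endfacet

endsolid


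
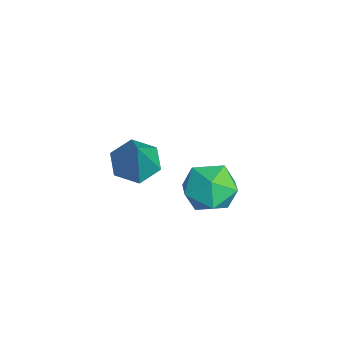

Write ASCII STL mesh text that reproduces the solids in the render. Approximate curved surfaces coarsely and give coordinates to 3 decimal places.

solid 
facet normal -0.509 0.078 -0.857
outer loop
vertex 0.477 -1.34 -0.137
vertex 0.096 -1.976 0.031
vertex -0.174 -1.301 0.253
endloop
endfacet
facet normal 0.269 0.894 0.359
outer loop
vertex 0.477 -1.34 -0.137
vertex -0.174 -1.301 0.253
vertex 0.924 -2.104 1.429
endloop
endfacet
facet normal -0.508 0.079 -0.858
outer loop
vertex -0.174 -1.301 0.253
vertex 0.096 -1.976 0.031
vertex -0.555 -1.937 0.42
endloop
endfacet
facet normal -0.460 0.473 0.752
outer loop
vertex -0.174 -1.301 0.253
vertex -0.555 -1.937 0.42
vertex 0.924 -2.104 1.429
endloop
endfacet
facet normal -0.508 0.079 -0.858
outer loop
vertex -0.555 -1.937 0.42
vertex 0.096 -1.976 0.031
vertex -0.285 -2.612 0.198
endloop
endfacet
facet normal -0.537 -0.450 0.713
outer loop
vertex -0.555 -1.937 0.42
vertex -0.285 -2.612 0.198
vertex 0.924 -2.104 1.429
endloop
endfacet
facet normal -0.507 0.079 -0.858
outer loop
vertex -0.285 -2.612 0.198
vertex 0.096 -1.976 0.031
vertex 0.367 -2.651 -0.191
endloop
endfacet
facet normal 0.112 -0.953 0.283
outer loop
vertex -0.285 -2.612 0.198
vertex 0.367 -2.651 -0.191
vertex 0.924 -2.104 1.429
endloop
endfacet
facet normal -0.507 0.079 -0.858
outer loop
vertex 0.367 -2.651 -0.191
vertex 0.096 -1.976 0.031
vertex 0.748 -2.015 -0.358
endloop
endfacet
facet normal 0.840 -0.532 -0.109
outer loop
vertex 0.367 -2.651 -0.191
vertex 0.748 -2.015 -0.358
vertex 0.924 -2.104 1.429
endloop
endfacet
facet normal -0.507 0.077 -0.858
outer loop
vertex 0.748 -2.015 -0.358
vertex 0.096 -1.976 0.031
vertex 0.477 -1.34 -0.137
endloop
endfacet
facet normal 0.917 0.392 -0.071
outer loop
vertex 0.748 -2.015 -0.358
vertex 0.477 -1.34 -0.137
vertex 0.924 -2.104 1.429
endloop
endfacet
facet normal -0.849 -0.457 0.266
outer loop
vertex -1.652 0.559 -2.479
vertex -1.31 -0.27 -2.813
vertex -1.158 -0.022 -1.901
endloop
endfacet
facet normal -0.709 0.093 0.699
outer loop
vertex -1.652 0.559 -2.479
vertex -1.158 -0.022 -1.901
vertex -1.007 0.922 -1.873
endloop
endfacet
facet normal -0.667 0.682 0.301
outer loop
vertex -1.652 0.559 -2.479
vertex -1.007 0.922 -1.873
vertex -1.067 1.258 -2.766
endloop
endfacet
facet normal -0.780 0.498 -0.379
outer loop
vertex -1.652 0.559 -2.479
vertex -1.067 1.258 -2.766
vertex -1.254 0.522 -3.348
endloop
endfacet
facet normal -0.893 -0.207 -0.400
outer loop
vertex -1.652 0.559 -2.479
vertex -1.254 0.522 -3.348
vertex -1.31 -0.27 -2.813
endloop
endfacet
facet normal -0.070 -0.018 0.997
outer loop
vertex -1.007 0.922 -1.873
vertex -1.158 -0.022 -1.901
vertex -0.266 0.318 -1.832
endloop
endfacet
facet normal -0.295 -0.909 0.296
outer loop
vertex -1.158 -0.022 -1.901
vertex -1.31 -0.27 -2.813
vertex -0.453 -0.418 -2.414
endloop
endfacet
facet normal -0.367 -0.503 -0.783
outer loop
vertex -1.31 -0.27 -2.813
vertex -1.254 0.522 -3.348
vertex -0.513 -0.082 -3.307
endloop
endfacet
facet normal -0.185 0.638 -0.747
outer loop
vertex -1.254 0.522 -3.348
vertex -1.067 1.258 -2.766
vertex -0.362 0.862 -3.279
endloop
endfacet
facet normal -0.002 0.936 0.352
outer loop
vertex -1.067 1.258 -2.766
vertex -1.007 0.922 -1.873
vertex -0.21 1.11 -2.367
endloop
endfacet
facet normal 0.780 -0.498 0.379
outer loop
vertex 0.132 0.281 -2.701
vertex -0.266 0.318 -1.832
vertex -0.453 -0.418 -2.414
endloop
endfacet
facet normal 0.667 -0.682 -0.301
outer loop
vertex 0.132 0.281 -2.701
vertex -0.453 -0.418 -2.414
vertex -0.513 -0.082 -3.307
endloop
endfacet
facet normal 0.709 -0.093 -0.699
outer loop
vertex 0.132 0.281 -2.701
vertex -0.513 -0.082 -3.307
vertex -0.362 0.862 -3.279
endloop
endfacet
facet normal 0.849 0.457 -0.266
outer loop
vertex 0.132 0.281 -2.701
vertex -0.362 0.862 -3.279
vertex -0.21 1.11 -2.367
endloop
endfacet
facet normal 0.893 0.207 0.400
outer loop
vertex 0.132 0.281 -2.701
vertex -0.21 1.11 -2.367
vertex -0.266 0.318 -1.832
endloop
endfacet
facet normal 0.185 -0.638 0.747
outer loop
vertex -0.453 -0.418 -2.414
vertex -0.266 0.318 -1.832
vertex -1.158 -0.022 -1.901
endloop
endfacet
facet normal 0.002 -0.936 -0.352
outer loop
vertex -0.513 -0.082 -3.307
vertex -0.453 -0.418 -2.414
vertex -1.31 -0.27 -2.813
endloop
endfacet
facet normal 0.070 0.018 -0.997
outer loop
vertex -0.362 0.862 -3.279
vertex -0.513 -0.082 -3.307
vertex -1.254 0.522 -3.348
endloop
endfacet
facet normal 0.295 0.909 -0.296
outer loop
vertex -0.21 1.11 -2.367
vertex -0.362 0.862 -3.279
vertex -1.067 1.258 -2.766
endloop
endfacet
facet normal 0.367 0.503 0.783
outer loop
vertex -0.266 0.318 -1.832
vertex -0.21 1.11 -2.367
vertex -1.007 0.922 -1.873
endloop
endfacet

endsolid


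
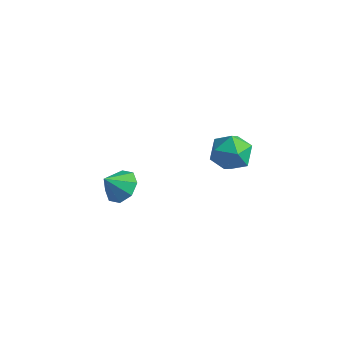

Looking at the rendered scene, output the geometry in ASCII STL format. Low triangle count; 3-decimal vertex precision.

solid 
facet normal 0.317 0.587 -0.745
outer loop
vertex -1.588 0.403 -4.481
vertex -2.129 1.16 -4.115
vertex -1.196 0.827 -3.98
endloop
endfacet
facet normal 0.474 -0.819 0.323
outer loop
vertex -1.588 0.403 -4.481
vertex -1.196 0.827 -3.98
vertex -2.551 0.38 -3.125
endloop
endfacet
facet normal 0.317 0.588 -0.744
outer loop
vertex -1.196 0.827 -3.98
vertex -2.129 1.16 -4.115
vertex -1.35 1.446 -3.557
endloop
endfacet
facet normal 0.580 -0.356 0.733
outer loop
vertex -1.196 0.827 -3.98
vertex -1.35 1.446 -3.557
vertex -2.551 0.38 -3.125
endloop
endfacet
facet normal 0.318 0.586 -0.745
outer loop
vertex -1.35 1.446 -3.557
vertex -2.129 1.16 -4.115
vertex -1.96 1.898 -3.462
endloop
endfacet
facet normal 0.239 0.121 0.963
outer loop
vertex -1.35 1.446 -3.557
vertex -1.96 1.898 -3.462
vertex -2.551 0.38 -3.125
endloop
endfacet
facet normal 0.318 0.586 -0.745
outer loop
vertex -1.96 1.898 -3.462
vertex -2.129 1.16 -4.115
vertex -2.669 1.918 -3.749
endloop
endfacet
facet normal -0.346 0.330 0.878
outer loop
vertex -1.96 1.898 -3.462
vertex -2.669 1.918 -3.749
vertex -2.551 0.38 -3.125
endloop
endfacet
facet normal 0.319 0.586 -0.745
outer loop
vertex -2.669 1.918 -3.749
vertex -2.129 1.16 -4.115
vertex -3.062 1.494 -4.251
endloop
endfacet
facet normal -0.836 0.150 0.528
outer loop
vertex -2.669 1.918 -3.749
vertex -3.062 1.494 -4.251
vertex -2.551 0.38 -3.125
endloop
endfacet
facet normal 0.318 0.586 -0.745
outer loop
vertex -3.062 1.494 -4.251
vertex -2.129 1.16 -4.115
vertex -2.908 0.874 -4.673
endloop
endfacet
facet normal -0.942 -0.314 0.117
outer loop
vertex -3.062 1.494 -4.251
vertex -2.908 0.874 -4.673
vertex -2.551 0.38 -3.125
endloop
endfacet
facet normal 0.318 0.587 -0.744
outer loop
vertex -2.908 0.874 -4.673
vertex -2.129 1.16 -4.115
vertex -2.297 0.422 -4.769
endloop
endfacet
facet normal -0.602 -0.790 -0.113
outer loop
vertex -2.908 0.874 -4.673
vertex -2.297 0.422 -4.769
vertex -2.551 0.38 -3.125
endloop
endfacet
facet normal 0.318 0.587 -0.744
outer loop
vertex -2.297 0.422 -4.769
vertex -2.129 1.16 -4.115
vertex -1.588 0.403 -4.481
endloop
endfacet
facet normal -0.015 -0.999 -0.028
outer loop
vertex -2.297 0.422 -4.769
vertex -1.588 0.403 -4.481
vertex -2.551 0.38 -3.125
endloop
endfacet
facet normal 0.283 0.958 0.056
outer loop
vertex 4.174 2.732 1.072
vertex 3.489 2.884 1.938
vertex 4.542 2.563 2.11
endloop
endfacet
facet normal 0.811 0.550 -0.198
outer loop
vertex 4.174 2.732 1.072
vertex 4.542 2.563 2.11
vertex 4.824 1.855 1.297
endloop
endfacet
facet normal 0.574 0.224 -0.787
outer loop
vertex 4.174 2.732 1.072
vertex 4.824 1.855 1.297
vertex 3.944 1.739 0.622
endloop
endfacet
facet normal -0.099 0.430 -0.897
outer loop
vertex 4.174 2.732 1.072
vertex 3.944 1.739 0.622
vertex 3.119 2.375 1.018
endloop
endfacet
facet normal -0.280 0.883 -0.376
outer loop
vertex 4.174 2.732 1.072
vertex 3.119 2.375 1.018
vertex 3.489 2.884 1.938
endloop
endfacet
facet normal 0.956 0.050 0.288
outer loop
vertex 4.824 1.855 1.297
vertex 4.542 2.563 2.11
vertex 4.541 1.465 2.302
endloop
endfacet
facet normal 0.102 0.708 0.699
outer loop
vertex 4.542 2.563 2.11
vertex 3.489 2.884 1.938
vertex 3.716 2.101 2.698
endloop
endfacet
facet normal -0.809 0.588 0.000
outer loop
vertex 3.489 2.884 1.938
vertex 3.119 2.375 1.018
vertex 2.836 1.985 2.023
endloop
endfacet
facet normal -0.518 -0.147 -0.843
outer loop
vertex 3.119 2.375 1.018
vertex 3.944 1.739 0.622
vertex 3.118 1.277 1.21
endloop
endfacet
facet normal 0.573 -0.479 -0.665
outer loop
vertex 3.944 1.739 0.622
vertex 4.824 1.855 1.297
vertex 4.171 0.956 1.382
endloop
endfacet
facet normal 0.099 -0.430 0.897
outer loop
vertex 3.486 1.108 2.248
vertex 4.541 1.465 2.302
vertex 3.716 2.101 2.698
endloop
endfacet
facet normal -0.574 -0.224 0.787
outer loop
vertex 3.486 1.108 2.248
vertex 3.716 2.101 2.698
vertex 2.836 1.985 2.023
endloop
endfacet
facet normal -0.811 -0.550 0.198
outer loop
vertex 3.486 1.108 2.248
vertex 2.836 1.985 2.023
vertex 3.118 1.277 1.21
endloop
endfacet
facet normal -0.283 -0.958 -0.056
outer loop
vertex 3.486 1.108 2.248
vertex 3.118 1.277 1.21
vertex 4.171 0.956 1.382
endloop
endfacet
facet normal 0.280 -0.883 0.376
outer loop
vertex 3.486 1.108 2.248
vertex 4.171 0.956 1.382
vertex 4.541 1.465 2.302
endloop
endfacet
facet normal 0.518 0.147 0.843
outer loop
vertex 3.716 2.101 2.698
vertex 4.541 1.465 2.302
vertex 4.542 2.563 2.11
endloop
endfacet
facet normal -0.573 0.479 0.665
outer loop
vertex 2.836 1.985 2.023
vertex 3.716 2.101 2.698
vertex 3.489 2.884 1.938
endloop
endfacet
facet normal -0.956 -0.050 -0.288
outer loop
vertex 3.118 1.277 1.21
vertex 2.836 1.985 2.023
vertex 3.119 2.375 1.018
endloop
endfacet
facet normal -0.102 -0.708 -0.699
outer loop
vertex 4.171 0.956 1.382
vertex 3.118 1.277 1.21
vertex 3.944 1.739 0.622
endloop
endfacet
facet normal 0.809 -0.588 -0.000
outer loop
vertex 4.541 1.465 2.302
vertex 4.171 0.956 1.382
vertex 4.824 1.855 1.297
endloop
endfacet

endsolid


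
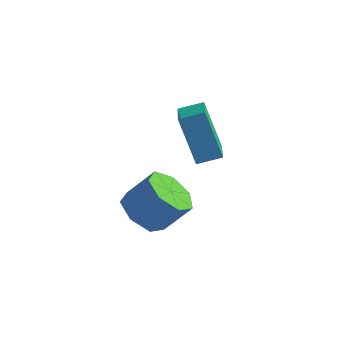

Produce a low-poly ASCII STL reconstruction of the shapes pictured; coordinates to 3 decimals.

solid 
facet normal -0.788 -0.547 -0.282
outer loop
vertex -1.779 2.836 2.966
vertex -2.437 4.06 2.429
vertex -0.977 2.538 1.303
endloop
endfacet
facet normal 0.442 -0.822 0.360
outer loop
vertex -0.283 3.02 1.551
vertex -1.779 2.836 2.966
vertex -0.977 2.538 1.303
endloop
endfacet
facet normal -0.788 -0.547 -0.282
outer loop
vertex -0.977 2.538 1.303
vertex -2.437 4.06 2.429
vertex -1.635 3.762 0.766
endloop
endfacet
facet normal 0.429 -0.160 -0.889
outer loop
vertex -1.635 3.762 0.766
vertex -0.283 3.02 1.551
vertex -0.977 2.538 1.303
endloop
endfacet
facet normal -0.429 0.160 0.889
outer loop
vertex -1.779 2.836 2.966
vertex -1.743 4.542 2.677
vertex -2.437 4.06 2.429
endloop
endfacet
facet normal 0.442 -0.822 0.360
outer loop
vertex -1.085 3.318 3.214
vertex -1.779 2.836 2.966
vertex -0.283 3.02 1.551
endloop
endfacet
facet normal -0.429 0.160 0.889
outer loop
vertex -1.085 3.318 3.214
vertex -1.743 4.542 2.677
vertex -1.779 2.836 2.966
endloop
endfacet
facet normal -0.442 0.822 -0.360
outer loop
vertex -2.437 4.06 2.429
vertex -1.743 4.542 2.677
vertex -1.635 3.762 0.766
endloop
endfacet
facet normal 0.429 -0.160 -0.889
outer loop
vertex -0.941 4.244 1.014
vertex -0.283 3.02 1.551
vertex -1.635 3.762 0.766
endloop
endfacet
facet normal -0.442 0.822 -0.360
outer loop
vertex -1.635 3.762 0.766
vertex -1.743 4.542 2.677
vertex -0.941 4.244 1.014
endloop
endfacet
facet normal 0.788 0.547 0.282
outer loop
vertex -0.941 4.244 1.014
vertex -1.085 3.318 3.214
vertex -0.283 3.02 1.551
endloop
endfacet
facet normal 0.788 0.547 0.282
outer loop
vertex -1.743 4.542 2.677
vertex -1.085 3.318 3.214
vertex -0.941 4.244 1.014
endloop
endfacet
facet normal -0.569 -0.328 -0.754
outer loop
vertex -2.079 1.519 -1.725
vertex -2.726 2.202 -1.534
vertex -1.968 2.242 -2.123
endloop
endfacet
facet normal 0.811 -0.372 -0.450
outer loop
vertex -2.079 1.519 -1.725
vertex -1.968 2.242 -2.123
vertex -1.288 1.975 -0.677
endloop
endfacet
facet normal 0.811 -0.372 -0.450
outer loop
vertex -1.288 1.975 -0.677
vertex -1.968 2.242 -2.123
vertex -1.177 2.698 -1.075
endloop
endfacet
facet normal 0.569 0.328 0.754
outer loop
vertex -1.288 1.975 -0.677
vertex -1.177 2.698 -1.075
vertex -1.934 2.658 -0.486
endloop
endfacet
facet normal -0.569 -0.328 -0.754
outer loop
vertex -1.968 2.242 -2.123
vertex -2.726 2.202 -1.534
vertex -2.428 2.935 -2.078
endloop
endfacet
facet normal 0.610 0.447 -0.655
outer loop
vertex -1.968 2.242 -2.123
vertex -2.428 2.935 -2.078
vertex -1.177 2.698 -1.075
endloop
endfacet
facet normal 0.610 0.447 -0.655
outer loop
vertex -1.177 2.698 -1.075
vertex -2.428 2.935 -2.078
vertex -1.637 3.391 -1.03
endloop
endfacet
facet normal 0.569 0.329 0.754
outer loop
vertex -1.177 2.698 -1.075
vertex -1.637 3.391 -1.03
vertex -1.934 2.658 -0.486
endloop
endfacet
facet normal -0.569 -0.328 -0.754
outer loop
vertex -2.428 2.935 -2.078
vertex -2.726 2.202 -1.534
vertex -3.112 3.076 -1.623
endloop
endfacet
facet normal -0.052 0.929 -0.365
outer loop
vertex -2.428 2.935 -2.078
vertex -3.112 3.076 -1.623
vertex -1.637 3.391 -1.03
endloop
endfacet
facet normal -0.052 0.929 -0.365
outer loop
vertex -1.637 3.391 -1.03
vertex -3.112 3.076 -1.623
vertex -2.321 3.532 -0.575
endloop
endfacet
facet normal 0.569 0.329 0.754
outer loop
vertex -1.637 3.391 -1.03
vertex -2.321 3.532 -0.575
vertex -1.934 2.658 -0.486
endloop
endfacet
facet normal -0.569 -0.328 -0.754
outer loop
vertex -3.112 3.076 -1.623
vertex -2.726 2.202 -1.534
vertex -3.505 2.559 -1.101
endloop
endfacet
facet normal -0.673 0.712 0.198
outer loop
vertex -3.112 3.076 -1.623
vertex -3.505 2.559 -1.101
vertex -2.321 3.532 -0.575
endloop
endfacet
facet normal -0.673 0.712 0.198
outer loop
vertex -2.321 3.532 -0.575
vertex -3.505 2.559 -1.101
vertex -2.714 3.015 -0.053
endloop
endfacet
facet normal 0.569 0.329 0.754
outer loop
vertex -2.321 3.532 -0.575
vertex -2.714 3.015 -0.053
vertex -1.934 2.658 -0.486
endloop
endfacet
facet normal -0.569 -0.328 -0.754
outer loop
vertex -3.505 2.559 -1.101
vertex -2.726 2.202 -1.534
vertex -3.311 1.773 -0.906
endloop
endfacet
facet normal -0.788 -0.042 0.614
outer loop
vertex -3.505 2.559 -1.101
vertex -3.311 1.773 -0.906
vertex -2.714 3.015 -0.053
endloop
endfacet
facet normal -0.788 -0.042 0.614
outer loop
vertex -2.714 3.015 -0.053
vertex -3.311 1.773 -0.906
vertex -2.52 2.229 0.142
endloop
endfacet
facet normal 0.569 0.328 0.754
outer loop
vertex -2.714 3.015 -0.053
vertex -2.52 2.229 0.142
vertex -1.934 2.658 -0.486
endloop
endfacet
facet normal -0.569 -0.329 -0.754
outer loop
vertex -3.311 1.773 -0.906
vertex -2.726 2.202 -1.534
vertex -2.676 1.31 -1.183
endloop
endfacet
facet normal -0.310 -0.764 0.566
outer loop
vertex -3.311 1.773 -0.906
vertex -2.676 1.31 -1.183
vertex -2.52 2.229 0.142
endloop
endfacet
facet normal -0.310 -0.764 0.566
outer loop
vertex -2.52 2.229 0.142
vertex -2.676 1.31 -1.183
vertex -1.885 1.766 -0.135
endloop
endfacet
facet normal 0.568 0.328 0.755
outer loop
vertex -2.52 2.229 0.142
vertex -1.885 1.766 -0.135
vertex -1.934 2.658 -0.486
endloop
endfacet
facet normal -0.569 -0.328 -0.754
outer loop
vertex -2.676 1.31 -1.183
vertex -2.726 2.202 -1.534
vertex -2.079 1.519 -1.725
endloop
endfacet
facet normal 0.403 -0.911 0.092
outer loop
vertex -2.676 1.31 -1.183
vertex -2.079 1.519 -1.725
vertex -1.885 1.766 -0.135
endloop
endfacet
facet normal 0.403 -0.911 0.092
outer loop
vertex -1.885 1.766 -0.135
vertex -2.079 1.519 -1.725
vertex -1.288 1.975 -0.677
endloop
endfacet
facet normal 0.570 0.328 0.754
outer loop
vertex -1.885 1.766 -0.135
vertex -1.288 1.975 -0.677
vertex -1.934 2.658 -0.486
endloop
endfacet

endsolid


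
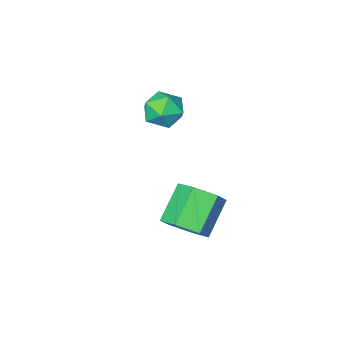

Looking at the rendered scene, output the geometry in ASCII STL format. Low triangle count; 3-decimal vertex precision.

solid 
facet normal 0.652 0.358 -0.668
outer loop
vertex 0.419 1.578 -1.277
vertex -0.176 1.261 -2.028
vertex -0.295 2.189 -1.647
endloop
endfacet
facet normal 0.273 0.711 0.648
outer loop
vertex 0.419 1.578 -1.277
vertex -0.295 2.189 -1.647
vertex -0.788 0.916 -0.041
endloop
endfacet
facet normal 0.273 0.711 0.648
outer loop
vertex -0.788 0.916 -0.041
vertex -0.295 2.189 -1.647
vertex -1.502 1.527 -0.411
endloop
endfacet
facet normal -0.652 -0.357 0.668
outer loop
vertex -0.788 0.916 -0.041
vertex -1.502 1.527 -0.411
vertex -1.384 0.599 -0.792
endloop
endfacet
facet normal 0.653 0.358 -0.668
outer loop
vertex -0.295 2.189 -1.647
vertex -0.176 1.261 -2.028
vertex -0.89 1.871 -2.399
endloop
endfacet
facet normal -0.477 0.879 0.005
outer loop
vertex -0.295 2.189 -1.647
vertex -0.89 1.871 -2.399
vertex -1.502 1.527 -0.411
endloop
endfacet
facet normal -0.475 0.880 0.006
outer loop
vertex -1.502 1.527 -0.411
vertex -0.89 1.871 -2.399
vertex -2.098 1.21 -1.162
endloop
endfacet
facet normal -0.652 -0.357 0.668
outer loop
vertex -1.502 1.527 -0.411
vertex -2.098 1.21 -1.162
vertex -1.384 0.599 -0.792
endloop
endfacet
facet normal 0.652 0.357 -0.668
outer loop
vertex -0.89 1.871 -2.399
vertex -0.176 1.261 -2.028
vertex -0.772 0.944 -2.779
endloop
endfacet
facet normal -0.749 0.168 -0.641
outer loop
vertex -0.89 1.871 -2.399
vertex -0.772 0.944 -2.779
vertex -2.098 1.21 -1.162
endloop
endfacet
facet normal -0.749 0.167 -0.641
outer loop
vertex -2.098 1.21 -1.162
vertex -0.772 0.944 -2.779
vertex -1.979 0.282 -1.543
endloop
endfacet
facet normal -0.652 -0.358 0.668
outer loop
vertex -2.098 1.21 -1.162
vertex -1.979 0.282 -1.543
vertex -1.384 0.599 -0.792
endloop
endfacet
facet normal 0.652 0.357 -0.668
outer loop
vertex -0.772 0.944 -2.779
vertex -0.176 1.261 -2.028
vertex -0.058 0.333 -2.409
endloop
endfacet
facet normal -0.273 -0.711 -0.648
outer loop
vertex -0.772 0.944 -2.779
vertex -0.058 0.333 -2.409
vertex -1.979 0.282 -1.543
endloop
endfacet
facet normal -0.273 -0.711 -0.648
outer loop
vertex -1.979 0.282 -1.543
vertex -0.058 0.333 -2.409
vertex -1.265 -0.329 -1.173
endloop
endfacet
facet normal -0.652 -0.358 0.668
outer loop
vertex -1.979 0.282 -1.543
vertex -1.265 -0.329 -1.173
vertex -1.384 0.599 -0.792
endloop
endfacet
facet normal 0.652 0.357 -0.668
outer loop
vertex -0.058 0.333 -2.409
vertex -0.176 1.261 -2.028
vertex 0.538 0.65 -1.658
endloop
endfacet
facet normal 0.476 -0.880 -0.006
outer loop
vertex -0.058 0.333 -2.409
vertex 0.538 0.65 -1.658
vertex -1.265 -0.329 -1.173
endloop
endfacet
facet normal 0.476 -0.879 -0.005
outer loop
vertex -1.265 -0.329 -1.173
vertex 0.538 0.65 -1.658
vertex -0.67 -0.011 -0.421
endloop
endfacet
facet normal -0.653 -0.358 0.668
outer loop
vertex -1.265 -0.329 -1.173
vertex -0.67 -0.011 -0.421
vertex -1.384 0.599 -0.792
endloop
endfacet
facet normal 0.652 0.358 -0.668
outer loop
vertex 0.538 0.65 -1.658
vertex -0.176 1.261 -2.028
vertex 0.419 1.578 -1.277
endloop
endfacet
facet normal 0.749 -0.167 0.642
outer loop
vertex 0.538 0.65 -1.658
vertex 0.419 1.578 -1.277
vertex -0.67 -0.011 -0.421
endloop
endfacet
facet normal 0.749 -0.168 0.641
outer loop
vertex -0.67 -0.011 -0.421
vertex 0.419 1.578 -1.277
vertex -0.788 0.916 -0.041
endloop
endfacet
facet normal -0.652 -0.357 0.668
outer loop
vertex -0.67 -0.011 -0.421
vertex -0.788 0.916 -0.041
vertex -1.384 0.599 -0.792
endloop
endfacet
facet normal -0.609 0.471 0.638
outer loop
vertex -2.54 -2.715 1.266
vertex -2.972 -3.565 1.481
vertex -2.198 -3.265 1.998
endloop
endfacet
facet normal 0.021 0.804 0.594
outer loop
vertex -2.54 -2.715 1.266
vertex -2.198 -3.265 1.998
vertex -1.576 -2.827 1.384
endloop
endfacet
facet normal 0.126 0.988 -0.087
outer loop
vertex -2.54 -2.715 1.266
vertex -1.576 -2.827 1.384
vertex -1.965 -2.857 0.487
endloop
endfacet
facet normal -0.439 0.769 -0.464
outer loop
vertex -2.54 -2.715 1.266
vertex -1.965 -2.857 0.487
vertex -2.828 -3.313 0.548
endloop
endfacet
facet normal -0.893 0.450 -0.016
outer loop
vertex -2.54 -2.715 1.266
vertex -2.828 -3.313 0.548
vertex -2.972 -3.565 1.481
endloop
endfacet
facet normal 0.530 0.338 0.778
outer loop
vertex -1.576 -2.827 1.384
vertex -2.198 -3.265 1.998
vertex -1.412 -3.747 1.672
endloop
endfacet
facet normal -0.490 -0.200 0.849
outer loop
vertex -2.198 -3.265 1.998
vertex -2.972 -3.565 1.481
vertex -2.275 -4.203 1.733
endloop
endfacet
facet normal -0.949 -0.235 -0.210
outer loop
vertex -2.972 -3.565 1.481
vertex -2.828 -3.313 0.548
vertex -2.664 -4.233 0.836
endloop
endfacet
facet normal -0.215 0.282 -0.935
outer loop
vertex -2.828 -3.313 0.548
vertex -1.965 -2.857 0.487
vertex -2.042 -3.795 0.222
endloop
endfacet
facet normal 0.700 0.636 -0.325
outer loop
vertex -1.965 -2.857 0.487
vertex -1.576 -2.827 1.384
vertex -1.268 -3.495 0.739
endloop
endfacet
facet normal 0.439 -0.769 0.464
outer loop
vertex -1.7 -4.345 0.954
vertex -1.412 -3.747 1.672
vertex -2.275 -4.203 1.733
endloop
endfacet
facet normal -0.126 -0.988 0.087
outer loop
vertex -1.7 -4.345 0.954
vertex -2.275 -4.203 1.733
vertex -2.664 -4.233 0.836
endloop
endfacet
facet normal -0.021 -0.804 -0.594
outer loop
vertex -1.7 -4.345 0.954
vertex -2.664 -4.233 0.836
vertex -2.042 -3.795 0.222
endloop
endfacet
facet normal 0.609 -0.471 -0.638
outer loop
vertex -1.7 -4.345 0.954
vertex -2.042 -3.795 0.222
vertex -1.268 -3.495 0.739
endloop
endfacet
facet normal 0.893 -0.450 0.016
outer loop
vertex -1.7 -4.345 0.954
vertex -1.268 -3.495 0.739
vertex -1.412 -3.747 1.672
endloop
endfacet
facet normal 0.215 -0.282 0.935
outer loop
vertex -2.275 -4.203 1.733
vertex -1.412 -3.747 1.672
vertex -2.198 -3.265 1.998
endloop
endfacet
facet normal -0.700 -0.636 0.325
outer loop
vertex -2.664 -4.233 0.836
vertex -2.275 -4.203 1.733
vertex -2.972 -3.565 1.481
endloop
endfacet
facet normal -0.530 -0.338 -0.778
outer loop
vertex -2.042 -3.795 0.222
vertex -2.664 -4.233 0.836
vertex -2.828 -3.313 0.548
endloop
endfacet
facet normal 0.490 0.200 -0.849
outer loop
vertex -1.268 -3.495 0.739
vertex -2.042 -3.795 0.222
vertex -1.965 -2.857 0.487
endloop
endfacet
facet normal 0.949 0.235 0.210
outer loop
vertex -1.412 -3.747 1.672
vertex -1.268 -3.495 0.739
vertex -1.576 -2.827 1.384
endloop
endfacet

endsolid


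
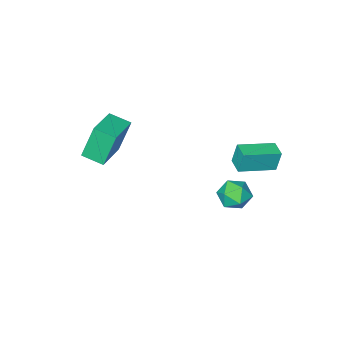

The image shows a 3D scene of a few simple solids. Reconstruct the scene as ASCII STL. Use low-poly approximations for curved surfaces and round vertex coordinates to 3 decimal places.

solid 
facet normal -0.194 0.896 0.400
outer loop
vertex -4.006 2.084 -3.595
vertex -3.502 1.841 -2.807
vertex -3.058 2.27 -3.552
endloop
endfacet
facet normal -0.169 0.934 -0.313
outer loop
vertex -4.006 2.084 -3.595
vertex -3.058 2.27 -3.552
vertex -3.447 1.926 -4.368
endloop
endfacet
facet normal -0.658 0.486 -0.575
outer loop
vertex -4.006 2.084 -3.595
vertex -3.447 1.926 -4.368
vertex -4.13 1.286 -4.128
endloop
endfacet
facet normal -0.985 0.170 -0.025
outer loop
vertex -4.006 2.084 -3.595
vertex -4.13 1.286 -4.128
vertex -4.164 1.233 -3.162
endloop
endfacet
facet normal -0.698 0.423 0.577
outer loop
vertex -4.006 2.084 -3.595
vertex -4.164 1.233 -3.162
vertex -3.502 1.841 -2.807
endloop
endfacet
facet normal 0.473 0.708 -0.524
outer loop
vertex -3.447 1.926 -4.368
vertex -3.058 2.27 -3.552
vertex -2.596 1.587 -4.058
endloop
endfacet
facet normal 0.433 0.645 0.630
outer loop
vertex -3.058 2.27 -3.552
vertex -3.502 1.841 -2.807
vertex -2.63 1.534 -3.092
endloop
endfacet
facet normal -0.382 -0.120 0.917
outer loop
vertex -3.502 1.841 -2.807
vertex -4.164 1.233 -3.162
vertex -3.313 0.894 -2.852
endloop
endfacet
facet normal -0.847 -0.529 -0.059
outer loop
vertex -4.164 1.233 -3.162
vertex -4.13 1.286 -4.128
vertex -3.702 0.55 -3.668
endloop
endfacet
facet normal -0.316 -0.018 -0.948
outer loop
vertex -4.13 1.286 -4.128
vertex -3.447 1.926 -4.368
vertex -3.258 0.979 -4.413
endloop
endfacet
facet normal 0.985 -0.170 0.025
outer loop
vertex -2.754 0.736 -3.625
vertex -2.596 1.587 -4.058
vertex -2.63 1.534 -3.092
endloop
endfacet
facet normal 0.658 -0.486 0.575
outer loop
vertex -2.754 0.736 -3.625
vertex -2.63 1.534 -3.092
vertex -3.313 0.894 -2.852
endloop
endfacet
facet normal 0.169 -0.934 0.313
outer loop
vertex -2.754 0.736 -3.625
vertex -3.313 0.894 -2.852
vertex -3.702 0.55 -3.668
endloop
endfacet
facet normal 0.194 -0.896 -0.400
outer loop
vertex -2.754 0.736 -3.625
vertex -3.702 0.55 -3.668
vertex -3.258 0.979 -4.413
endloop
endfacet
facet normal 0.698 -0.423 -0.577
outer loop
vertex -2.754 0.736 -3.625
vertex -3.258 0.979 -4.413
vertex -2.596 1.587 -4.058
endloop
endfacet
facet normal 0.847 0.529 0.059
outer loop
vertex -2.63 1.534 -3.092
vertex -2.596 1.587 -4.058
vertex -3.058 2.27 -3.552
endloop
endfacet
facet normal 0.316 0.018 0.948
outer loop
vertex -3.313 0.894 -2.852
vertex -2.63 1.534 -3.092
vertex -3.502 1.841 -2.807
endloop
endfacet
facet normal -0.473 -0.708 0.524
outer loop
vertex -3.702 0.55 -3.668
vertex -3.313 0.894 -2.852
vertex -4.164 1.233 -3.162
endloop
endfacet
facet normal -0.433 -0.645 -0.630
outer loop
vertex -3.258 0.979 -4.413
vertex -3.702 0.55 -3.668
vertex -4.13 1.286 -4.128
endloop
endfacet
facet normal 0.382 0.120 -0.917
outer loop
vertex -2.596 1.587 -4.058
vertex -3.258 0.979 -4.413
vertex -3.447 1.926 -4.368
endloop
endfacet
facet normal -0.931 0.306 -0.199
outer loop
vertex -4.77 2.687 0.608
vertex -4.47 3.577 0.573
vertex -4.554 2.568 -0.587
endloop
endfacet
facet normal -0.319 -0.947 0.037
outer loop
vertex -2.71 1.963 -0.193
vertex -4.77 2.687 0.608
vertex -4.554 2.568 -0.587
endloop
endfacet
facet normal -0.931 0.306 -0.199
outer loop
vertex -4.554 2.568 -0.587
vertex -4.47 3.577 0.573
vertex -4.254 3.458 -0.622
endloop
endfacet
facet normal 0.177 -0.098 -0.979
outer loop
vertex -4.254 3.458 -0.622
vertex -2.71 1.963 -0.193
vertex -4.554 2.568 -0.587
endloop
endfacet
facet normal -0.177 0.098 0.979
outer loop
vertex -4.77 2.687 0.608
vertex -2.626 2.972 0.967
vertex -4.47 3.577 0.573
endloop
endfacet
facet normal -0.319 -0.947 0.037
outer loop
vertex -2.926 2.082 1.002
vertex -4.77 2.687 0.608
vertex -2.71 1.963 -0.193
endloop
endfacet
facet normal -0.177 0.098 0.979
outer loop
vertex -2.926 2.082 1.002
vertex -2.626 2.972 0.967
vertex -4.77 2.687 0.608
endloop
endfacet
facet normal 0.319 0.947 -0.037
outer loop
vertex -4.47 3.577 0.573
vertex -2.626 2.972 0.967
vertex -4.254 3.458 -0.622
endloop
endfacet
facet normal 0.177 -0.098 -0.979
outer loop
vertex -2.41 2.853 -0.228
vertex -2.71 1.963 -0.193
vertex -4.254 3.458 -0.622
endloop
endfacet
facet normal 0.319 0.947 -0.037
outer loop
vertex -4.254 3.458 -0.622
vertex -2.626 2.972 0.967
vertex -2.41 2.853 -0.228
endloop
endfacet
facet normal 0.931 -0.306 0.199
outer loop
vertex -2.41 2.853 -0.228
vertex -2.926 2.082 1.002
vertex -2.71 1.963 -0.193
endloop
endfacet
facet normal 0.931 -0.306 0.199
outer loop
vertex -2.626 2.972 0.967
vertex -2.926 2.082 1.002
vertex -2.41 2.853 -0.228
endloop
endfacet
facet normal -0.816 -0.541 -0.204
outer loop
vertex 0.052 -4.421 0.411
vertex -0.554 -3.387 0.093
vertex 0.685 -4.645 -1.526
endloop
endfacet
facet normal 0.488 -0.834 0.256
outer loop
vertex 2.334 -3.553 -1.113
vertex 0.052 -4.421 0.411
vertex 0.685 -4.645 -1.526
endloop
endfacet
facet normal -0.816 -0.540 -0.205
outer loop
vertex 0.685 -4.645 -1.526
vertex -0.554 -3.387 0.093
vertex 0.08 -3.611 -1.844
endloop
endfacet
facet normal 0.309 -0.110 -0.945
outer loop
vertex 0.08 -3.611 -1.844
vertex 2.334 -3.553 -1.113
vertex 0.685 -4.645 -1.526
endloop
endfacet
facet normal -0.309 0.109 0.945
outer loop
vertex 0.052 -4.421 0.411
vertex 1.095 -2.295 0.506
vertex -0.554 -3.387 0.093
endloop
endfacet
facet normal 0.488 -0.834 0.256
outer loop
vertex 1.7 -3.329 0.824
vertex 0.052 -4.421 0.411
vertex 2.334 -3.553 -1.113
endloop
endfacet
facet normal -0.309 0.110 0.945
outer loop
vertex 1.7 -3.329 0.824
vertex 1.095 -2.295 0.506
vertex 0.052 -4.421 0.411
endloop
endfacet
facet normal -0.488 0.834 -0.256
outer loop
vertex -0.554 -3.387 0.093
vertex 1.095 -2.295 0.506
vertex 0.08 -3.611 -1.844
endloop
endfacet
facet normal 0.309 -0.109 -0.945
outer loop
vertex 1.728 -2.519 -1.431
vertex 2.334 -3.553 -1.113
vertex 0.08 -3.611 -1.844
endloop
endfacet
facet normal -0.489 0.834 -0.256
outer loop
vertex 0.08 -3.611 -1.844
vertex 1.095 -2.295 0.506
vertex 1.728 -2.519 -1.431
endloop
endfacet
facet normal 0.816 0.541 0.204
outer loop
vertex 1.728 -2.519 -1.431
vertex 1.7 -3.329 0.824
vertex 2.334 -3.553 -1.113
endloop
endfacet
facet normal 0.816 0.540 0.204
outer loop
vertex 1.095 -2.295 0.506
vertex 1.7 -3.329 0.824
vertex 1.728 -2.519 -1.431
endloop
endfacet

endsolid


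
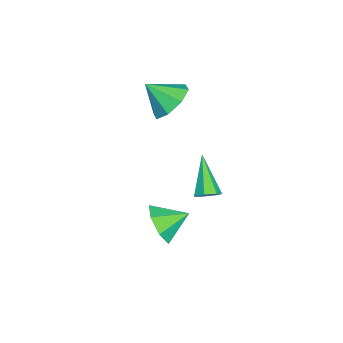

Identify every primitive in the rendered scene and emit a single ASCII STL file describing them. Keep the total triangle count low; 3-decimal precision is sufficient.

solid 
facet normal 0.703 0.244 -0.668
outer loop
vertex -0.589 1.068 -3.891
vertex -1.025 1.13 -4.327
vertex -0.804 1.559 -3.938
endloop
endfacet
facet normal 0.383 0.253 0.888
outer loop
vertex -0.589 1.068 -3.891
vertex -0.804 1.559 -3.938
vertex -2.475 0.63 -2.953
endloop
endfacet
facet normal 0.704 0.242 -0.667
outer loop
vertex -0.804 1.559 -3.938
vertex -1.025 1.13 -4.327
vertex -1.185 1.727 -4.279
endloop
endfacet
facet normal -0.132 0.823 0.553
outer loop
vertex -0.804 1.559 -3.938
vertex -1.185 1.727 -4.279
vertex -2.475 0.63 -2.953
endloop
endfacet
facet normal 0.704 0.242 -0.667
outer loop
vertex -1.185 1.727 -4.279
vertex -1.025 1.13 -4.327
vertex -1.445 1.445 -4.656
endloop
endfacet
facet normal -0.686 0.724 -0.068
outer loop
vertex -1.185 1.727 -4.279
vertex -1.445 1.445 -4.656
vertex -2.475 0.63 -2.953
endloop
endfacet
facet normal 0.705 0.243 -0.667
outer loop
vertex -1.445 1.445 -4.656
vertex -1.025 1.13 -4.327
vertex -1.389 0.926 -4.786
endloop
endfacet
facet normal -0.862 0.034 -0.505
outer loop
vertex -1.445 1.445 -4.656
vertex -1.389 0.926 -4.786
vertex -2.475 0.63 -2.953
endloop
endfacet
facet normal 0.705 0.242 -0.667
outer loop
vertex -1.389 0.926 -4.786
vertex -1.025 1.13 -4.327
vertex -1.059 0.56 -4.57
endloop
endfacet
facet normal -0.529 -0.731 -0.431
outer loop
vertex -1.389 0.926 -4.786
vertex -1.059 0.56 -4.57
vertex -2.475 0.63 -2.953
endloop
endfacet
facet normal 0.703 0.243 -0.668
outer loop
vertex -1.059 0.56 -4.57
vertex -1.025 1.13 -4.327
vertex -0.703 0.624 -4.172
endloop
endfacet
facet normal 0.066 -0.993 0.101
outer loop
vertex -1.059 0.56 -4.57
vertex -0.703 0.624 -4.172
vertex -2.475 0.63 -2.953
endloop
endfacet
facet normal 0.703 0.243 -0.669
outer loop
vertex -0.703 0.624 -4.172
vertex -1.025 1.13 -4.327
vertex -0.589 1.068 -3.891
endloop
endfacet
facet normal 0.470 -0.555 0.686
outer loop
vertex -0.703 0.624 -4.172
vertex -0.589 1.068 -3.891
vertex -2.475 0.63 -2.953
endloop
endfacet
facet normal 0.005 0.747 -0.665
outer loop
vertex -0.605 -0.459 1.19
vertex -1.666 -0.545 1.085
vertex -1.012 0.016 1.72
endloop
endfacet
facet normal 0.716 -0.148 0.683
outer loop
vertex -0.605 -0.459 1.19
vertex -1.012 0.016 1.72
vertex -1.674 -1.635 2.055
endloop
endfacet
facet normal 0.005 0.747 -0.665
outer loop
vertex -1.012 0.016 1.72
vertex -1.666 -0.545 1.085
vertex -1.802 0.161 1.877
endloop
endfacet
facet normal 0.213 0.111 0.971
outer loop
vertex -1.012 0.016 1.72
vertex -1.802 0.161 1.877
vertex -1.674 -1.635 2.055
endloop
endfacet
facet normal 0.007 0.747 -0.665
outer loop
vertex -1.802 0.161 1.877
vertex -1.666 -0.545 1.085
vertex -2.513 -0.106 1.57
endloop
endfacet
facet normal -0.415 0.060 0.908
outer loop
vertex -1.802 0.161 1.877
vertex -2.513 -0.106 1.57
vertex -1.674 -1.635 2.055
endloop
endfacet
facet normal 0.006 0.747 -0.665
outer loop
vertex -2.513 -0.106 1.57
vertex -1.666 -0.545 1.085
vertex -2.727 -0.631 0.979
endloop
endfacet
facet normal -0.802 -0.272 0.532
outer loop
vertex -2.513 -0.106 1.57
vertex -2.727 -0.631 0.979
vertex -1.674 -1.635 2.055
endloop
endfacet
facet normal 0.006 0.747 -0.665
outer loop
vertex -2.727 -0.631 0.979
vertex -1.666 -0.545 1.085
vertex -2.32 -1.105 0.45
endloop
endfacet
facet normal -0.722 -0.690 0.063
outer loop
vertex -2.727 -0.631 0.979
vertex -2.32 -1.105 0.45
vertex -1.674 -1.635 2.055
endloop
endfacet
facet normal 0.005 0.747 -0.664
outer loop
vertex -2.32 -1.105 0.45
vertex -1.666 -0.545 1.085
vertex -1.53 -1.251 0.292
endloop
endfacet
facet normal -0.220 -0.949 -0.225
outer loop
vertex -2.32 -1.105 0.45
vertex -1.53 -1.251 0.292
vertex -1.674 -1.635 2.055
endloop
endfacet
facet normal 0.005 0.747 -0.664
outer loop
vertex -1.53 -1.251 0.292
vertex -1.666 -0.545 1.085
vertex -0.819 -0.983 0.599
endloop
endfacet
facet normal 0.409 -0.898 -0.162
outer loop
vertex -1.53 -1.251 0.292
vertex -0.819 -0.983 0.599
vertex -1.674 -1.635 2.055
endloop
endfacet
facet normal 0.005 0.747 -0.664
outer loop
vertex -0.819 -0.983 0.599
vertex -1.666 -0.545 1.085
vertex -0.605 -0.459 1.19
endloop
endfacet
facet normal 0.796 -0.566 0.214
outer loop
vertex -0.819 -0.983 0.599
vertex -0.605 -0.459 1.19
vertex -1.674 -1.635 2.055
endloop
endfacet
facet normal 0.279 -0.856 -0.436
outer loop
vertex 3.11 0.285 -3.767
vertex 2.373 -0.211 -3.265
vertex 2.328 0.24 -4.179
endloop
endfacet
facet normal 0.148 0.913 -0.381
outer loop
vertex 3.11 0.285 -3.767
vertex 2.328 0.24 -4.179
vertex 2.007 0.911 -2.695
endloop
endfacet
facet normal 0.279 -0.856 -0.436
outer loop
vertex 2.328 0.24 -4.179
vertex 2.373 -0.211 -3.265
vertex 1.58 -0.144 -3.904
endloop
endfacet
facet normal -0.533 0.722 -0.442
outer loop
vertex 2.328 0.24 -4.179
vertex 1.58 -0.144 -3.904
vertex 2.007 0.911 -2.695
endloop
endfacet
facet normal 0.279 -0.856 -0.436
outer loop
vertex 1.58 -0.144 -3.904
vertex 2.373 -0.211 -3.265
vertex 1.429 -0.579 -3.147
endloop
endfacet
facet normal -0.934 0.357 0.019
outer loop
vertex 1.58 -0.144 -3.904
vertex 1.429 -0.579 -3.147
vertex 2.007 0.911 -2.695
endloop
endfacet
facet normal 0.279 -0.856 -0.436
outer loop
vertex 1.429 -0.579 -3.147
vertex 2.373 -0.211 -3.265
vertex 1.989 -0.736 -2.48
endloop
endfacet
facet normal -0.752 0.093 0.653
outer loop
vertex 1.429 -0.579 -3.147
vertex 1.989 -0.736 -2.48
vertex 2.007 0.911 -2.695
endloop
endfacet
facet normal 0.280 -0.856 -0.435
outer loop
vertex 1.989 -0.736 -2.48
vertex 2.373 -0.211 -3.265
vertex 2.838 -0.497 -2.404
endloop
endfacet
facet normal -0.125 0.130 0.984
outer loop
vertex 1.989 -0.736 -2.48
vertex 2.838 -0.497 -2.404
vertex 2.007 0.911 -2.695
endloop
endfacet
facet normal 0.279 -0.856 -0.435
outer loop
vertex 2.838 -0.497 -2.404
vertex 2.373 -0.211 -3.265
vertex 3.337 -0.043 -2.977
endloop
endfacet
facet normal 0.476 0.439 0.762
outer loop
vertex 2.838 -0.497 -2.404
vertex 3.337 -0.043 -2.977
vertex 2.007 0.911 -2.695
endloop
endfacet
facet normal 0.279 -0.856 -0.436
outer loop
vertex 3.337 -0.043 -2.977
vertex 2.373 -0.211 -3.265
vertex 3.11 0.285 -3.767
endloop
endfacet
facet normal 0.597 0.787 0.155
outer loop
vertex 3.337 -0.043 -2.977
vertex 3.11 0.285 -3.767
vertex 2.007 0.911 -2.695
endloop
endfacet

endsolid


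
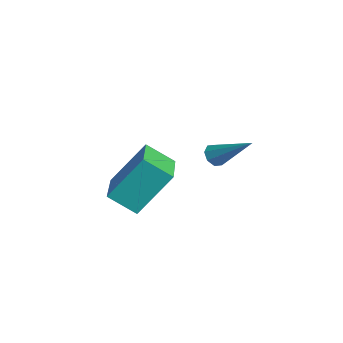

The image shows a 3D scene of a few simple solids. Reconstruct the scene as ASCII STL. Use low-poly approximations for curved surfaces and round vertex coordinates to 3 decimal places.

solid 
facet normal -0.644 -0.469 -0.604
outer loop
vertex -1.955 0.005 2.085
vertex -2.36 0.182 2.379
vertex -2.095 0.363 1.956
endloop
endfacet
facet normal 0.817 0.116 -0.564
outer loop
vertex -1.955 0.005 2.085
vertex -2.095 0.363 1.956
vertex -1.08 1.118 3.581
endloop
endfacet
facet normal -0.643 -0.470 -0.604
outer loop
vertex -2.095 0.363 1.956
vertex -2.36 0.182 2.379
vertex -2.391 0.615 2.075
endloop
endfacet
facet normal 0.384 0.722 -0.575
outer loop
vertex -2.095 0.363 1.956
vertex -2.391 0.615 2.075
vertex -1.08 1.118 3.581
endloop
endfacet
facet normal -0.643 -0.471 -0.605
outer loop
vertex -2.391 0.615 2.075
vertex -2.36 0.182 2.379
vertex -2.668 0.613 2.371
endloop
endfacet
facet normal -0.183 0.969 -0.165
outer loop
vertex -2.391 0.615 2.075
vertex -2.668 0.613 2.371
vertex -1.08 1.118 3.581
endloop
endfacet
facet normal -0.643 -0.471 -0.604
outer loop
vertex -2.668 0.613 2.371
vertex -2.36 0.182 2.379
vertex -2.764 0.358 2.672
endloop
endfacet
facet normal -0.554 0.714 0.428
outer loop
vertex -2.668 0.613 2.371
vertex -2.764 0.358 2.672
vertex -1.08 1.118 3.581
endloop
endfacet
facet normal -0.643 -0.469 -0.605
outer loop
vertex -2.764 0.358 2.672
vertex -2.36 0.182 2.379
vertex -2.624 0.0 2.801
endloop
endfacet
facet normal -0.510 0.108 0.854
outer loop
vertex -2.764 0.358 2.672
vertex -2.624 0.0 2.801
vertex -1.08 1.118 3.581
endloop
endfacet
facet normal -0.642 -0.471 -0.605
outer loop
vertex -2.624 0.0 2.801
vertex -2.36 0.182 2.379
vertex -2.328 -0.251 2.682
endloop
endfacet
facet normal -0.075 -0.498 0.864
outer loop
vertex -2.624 0.0 2.801
vertex -2.328 -0.251 2.682
vertex -1.08 1.118 3.581
endloop
endfacet
facet normal -0.643 -0.471 -0.605
outer loop
vertex -2.328 -0.251 2.682
vertex -2.36 0.182 2.379
vertex -2.051 -0.249 2.386
endloop
endfacet
facet normal 0.490 -0.744 0.454
outer loop
vertex -2.328 -0.251 2.682
vertex -2.051 -0.249 2.386
vertex -1.08 1.118 3.581
endloop
endfacet
facet normal -0.644 -0.471 -0.603
outer loop
vertex -2.051 -0.249 2.386
vertex -2.36 0.182 2.379
vertex -1.955 0.005 2.085
endloop
endfacet
facet normal 0.861 -0.490 -0.139
outer loop
vertex -2.051 -0.249 2.386
vertex -1.955 0.005 2.085
vertex -1.08 1.118 3.581
endloop
endfacet
facet normal -0.456 -0.680 0.575
outer loop
vertex 0.095 -3.589 4.522
vertex -1.797 -2.763 3.999
vertex -0.024 -4.915 2.859
endloop
endfacet
facet normal 0.889 -0.388 0.245
outer loop
vertex 0.577 -4.017 2.101
vertex 0.095 -3.589 4.522
vertex -0.024 -4.915 2.859
endloop
endfacet
facet normal -0.456 -0.680 0.574
outer loop
vertex -0.024 -4.915 2.859
vertex -1.797 -2.763 3.999
vertex -1.916 -4.088 2.336
endloop
endfacet
facet normal -0.056 -0.622 -0.781
outer loop
vertex -1.916 -4.088 2.336
vertex 0.577 -4.017 2.101
vertex -0.024 -4.915 2.859
endloop
endfacet
facet normal 0.056 0.622 0.781
outer loop
vertex 0.095 -3.589 4.522
vertex -1.196 -1.865 3.241
vertex -1.797 -2.763 3.999
endloop
endfacet
facet normal 0.888 -0.388 0.245
outer loop
vertex 0.696 -2.692 3.764
vertex 0.095 -3.589 4.522
vertex 0.577 -4.017 2.101
endloop
endfacet
facet normal 0.056 0.622 0.781
outer loop
vertex 0.696 -2.692 3.764
vertex -1.196 -1.865 3.241
vertex 0.095 -3.589 4.522
endloop
endfacet
facet normal -0.889 0.388 -0.245
outer loop
vertex -1.797 -2.763 3.999
vertex -1.196 -1.865 3.241
vertex -1.916 -4.088 2.336
endloop
endfacet
facet normal -0.056 -0.622 -0.781
outer loop
vertex -1.315 -3.191 1.578
vertex 0.577 -4.017 2.101
vertex -1.916 -4.088 2.336
endloop
endfacet
facet normal -0.888 0.388 -0.246
outer loop
vertex -1.916 -4.088 2.336
vertex -1.196 -1.865 3.241
vertex -1.315 -3.191 1.578
endloop
endfacet
facet normal 0.456 0.680 -0.574
outer loop
vertex -1.315 -3.191 1.578
vertex 0.696 -2.692 3.764
vertex 0.577 -4.017 2.101
endloop
endfacet
facet normal 0.456 0.680 -0.575
outer loop
vertex -1.196 -1.865 3.241
vertex 0.696 -2.692 3.764
vertex -1.315 -3.191 1.578
endloop
endfacet

endsolid
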